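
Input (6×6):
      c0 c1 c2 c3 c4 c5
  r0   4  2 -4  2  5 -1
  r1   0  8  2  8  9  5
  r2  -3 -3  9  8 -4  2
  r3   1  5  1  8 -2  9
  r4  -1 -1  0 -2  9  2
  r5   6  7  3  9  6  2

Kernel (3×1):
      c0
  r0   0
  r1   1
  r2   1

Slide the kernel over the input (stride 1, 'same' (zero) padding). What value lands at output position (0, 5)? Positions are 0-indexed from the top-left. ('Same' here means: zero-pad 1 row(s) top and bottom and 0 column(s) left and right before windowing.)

4

The receptive field on the zero-padded input at this output position is [0 / -1 / 5]. Elementwise product with the kernel and sum: -1·1 + 5·1.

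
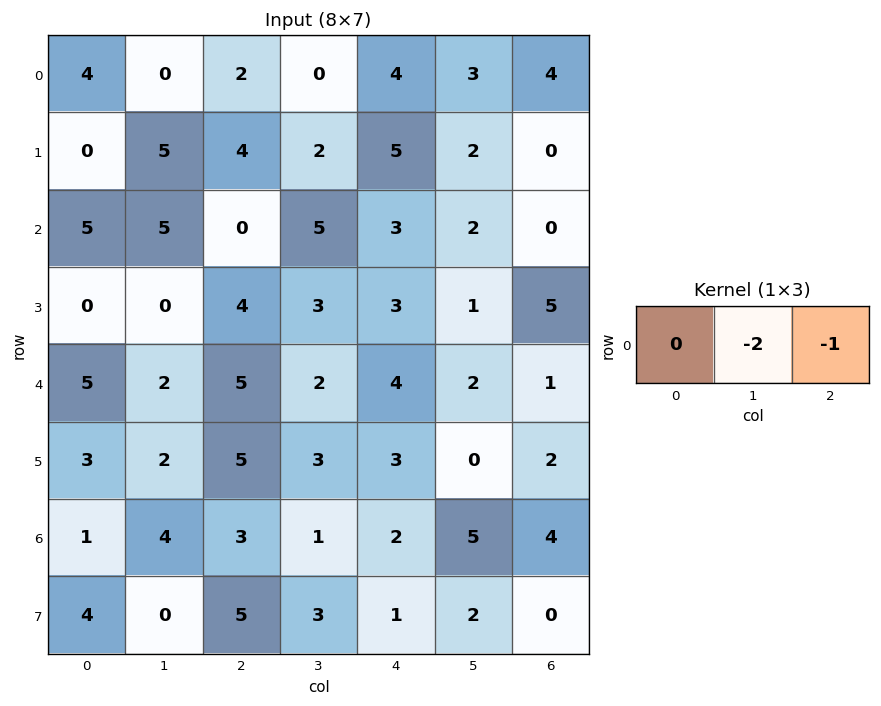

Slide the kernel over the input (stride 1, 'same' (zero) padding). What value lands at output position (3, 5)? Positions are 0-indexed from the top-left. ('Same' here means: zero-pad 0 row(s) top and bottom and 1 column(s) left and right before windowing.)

The receptive field on the zero-padded input at this output position is [3 1 5]. Elementwise product with the kernel and sum: 1·-2 + 5·-1.

-7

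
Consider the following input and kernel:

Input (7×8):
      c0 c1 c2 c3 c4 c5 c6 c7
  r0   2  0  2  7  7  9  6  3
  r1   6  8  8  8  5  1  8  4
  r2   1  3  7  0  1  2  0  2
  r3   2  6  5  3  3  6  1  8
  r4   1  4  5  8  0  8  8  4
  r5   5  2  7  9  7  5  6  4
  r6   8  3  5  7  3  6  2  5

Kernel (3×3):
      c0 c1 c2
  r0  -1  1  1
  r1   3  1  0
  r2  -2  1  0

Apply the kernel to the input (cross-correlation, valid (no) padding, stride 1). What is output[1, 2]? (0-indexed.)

The receptive field on the input at this output position is [8 8 5 / 7 0 1 / 5 3 3]. Elementwise product with the kernel and sum: 8·-1 + 8·1 + 5·1 + 7·3 + 0·1 + 5·-2 + 3·1.

19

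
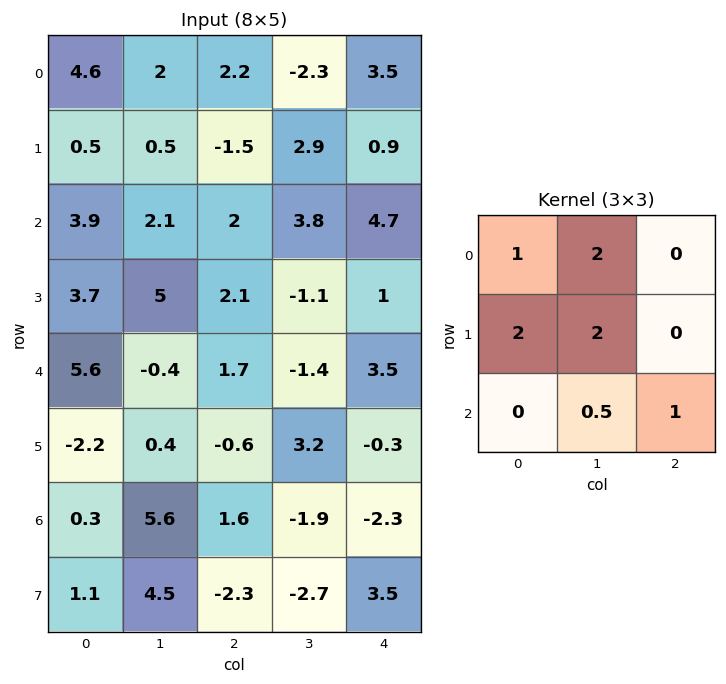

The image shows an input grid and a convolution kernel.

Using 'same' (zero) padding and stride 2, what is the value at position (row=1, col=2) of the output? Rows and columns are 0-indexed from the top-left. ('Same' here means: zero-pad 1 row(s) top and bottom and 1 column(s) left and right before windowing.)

The receptive field on the zero-padded input at this output position is [2.9 0.9 0 / 3.8 4.7 0 / -1.1 1 0]. Elementwise product with the kernel and sum: 2.9·1 + 0.9·2 + 3.8·2 + 4.7·2 + 1·0.5 + 0·1.

22.2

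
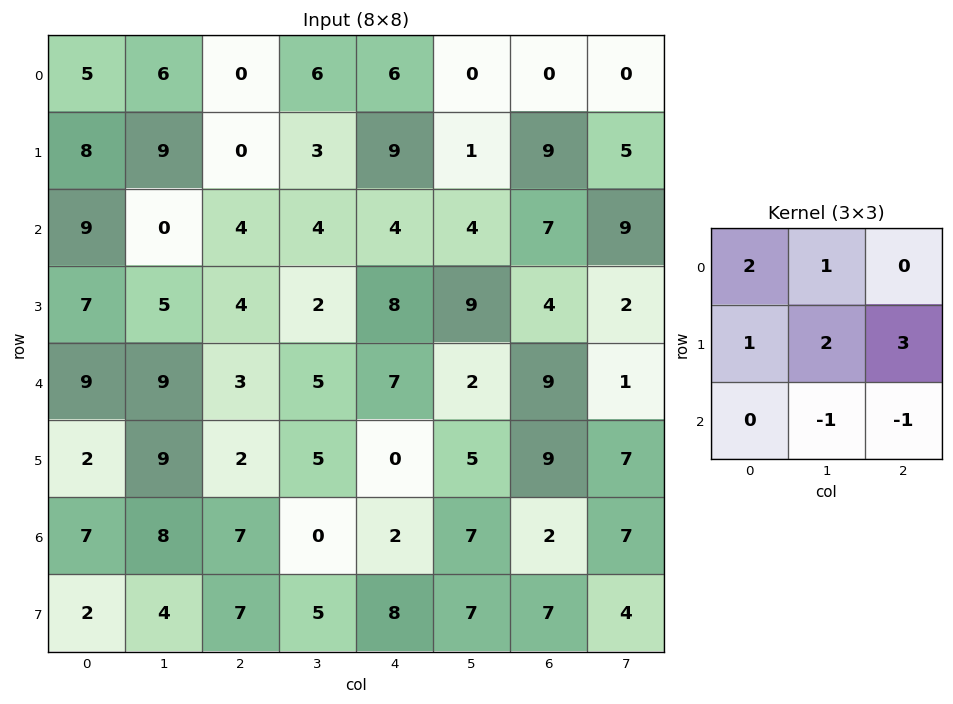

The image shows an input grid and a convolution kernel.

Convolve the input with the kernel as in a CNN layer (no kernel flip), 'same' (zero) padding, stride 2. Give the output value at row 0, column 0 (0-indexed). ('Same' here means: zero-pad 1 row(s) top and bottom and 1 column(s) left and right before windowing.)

The receptive field on the zero-padded input at this output position is [0 0 0 / 0 5 6 / 0 8 9]. Elementwise product with the kernel and sum: 0·2 + 0·1 + 0·1 + 5·2 + 6·3 + 8·-1 + 9·-1.

11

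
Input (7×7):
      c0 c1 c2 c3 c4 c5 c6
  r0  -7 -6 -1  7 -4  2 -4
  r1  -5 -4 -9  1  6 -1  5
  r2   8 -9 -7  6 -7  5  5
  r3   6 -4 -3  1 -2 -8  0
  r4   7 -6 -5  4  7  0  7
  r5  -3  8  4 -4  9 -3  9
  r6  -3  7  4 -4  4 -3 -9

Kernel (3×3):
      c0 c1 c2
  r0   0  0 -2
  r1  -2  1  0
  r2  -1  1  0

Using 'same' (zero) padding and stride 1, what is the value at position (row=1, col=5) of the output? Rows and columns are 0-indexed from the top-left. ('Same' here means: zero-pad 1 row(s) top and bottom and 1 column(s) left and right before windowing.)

7

The receptive field on the zero-padded input at this output position is [-4 2 -4 / 6 -1 5 / -7 5 5]. Elementwise product with the kernel and sum: -4·-2 + 6·-2 + -1·1 + -7·-1 + 5·1.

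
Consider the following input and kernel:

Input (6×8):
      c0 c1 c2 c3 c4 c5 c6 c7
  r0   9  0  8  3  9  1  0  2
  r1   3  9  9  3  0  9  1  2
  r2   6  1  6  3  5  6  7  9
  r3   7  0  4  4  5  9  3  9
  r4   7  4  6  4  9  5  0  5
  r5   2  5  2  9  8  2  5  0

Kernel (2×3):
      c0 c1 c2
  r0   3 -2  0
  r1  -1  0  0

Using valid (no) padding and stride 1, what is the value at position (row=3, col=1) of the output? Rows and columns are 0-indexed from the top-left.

-12

The receptive field on the input at this output position is [0 4 4 / 4 6 4]. Elementwise product with the kernel and sum: 0·3 + 4·-2 + 4·-1.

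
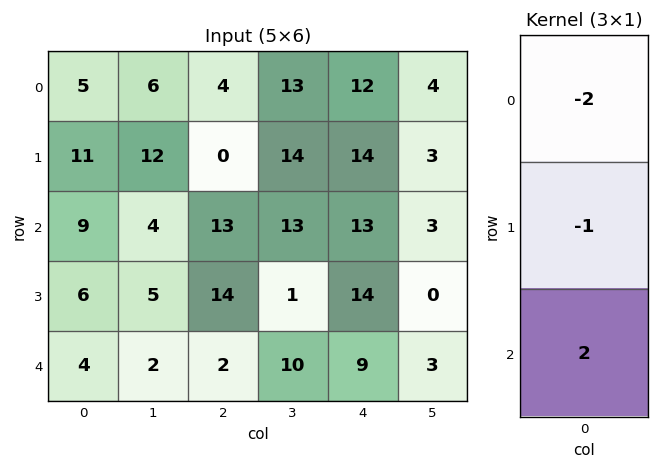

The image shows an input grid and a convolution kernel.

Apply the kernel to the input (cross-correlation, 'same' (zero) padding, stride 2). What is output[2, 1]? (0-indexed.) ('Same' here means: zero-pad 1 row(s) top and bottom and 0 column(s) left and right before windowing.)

-30

The receptive field on the zero-padded input at this output position is [14 / 2 / 0]. Elementwise product with the kernel and sum: 14·-2 + 2·-1 + 0·2.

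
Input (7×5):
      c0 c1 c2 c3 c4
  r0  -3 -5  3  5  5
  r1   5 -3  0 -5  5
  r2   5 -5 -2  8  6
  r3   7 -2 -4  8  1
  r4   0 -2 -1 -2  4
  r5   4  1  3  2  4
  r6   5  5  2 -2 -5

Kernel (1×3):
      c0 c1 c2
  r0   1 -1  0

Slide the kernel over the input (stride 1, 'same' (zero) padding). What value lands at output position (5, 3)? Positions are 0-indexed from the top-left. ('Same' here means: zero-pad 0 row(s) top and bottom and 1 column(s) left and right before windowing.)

1

The receptive field on the zero-padded input at this output position is [3 2 4]. Elementwise product with the kernel and sum: 3·1 + 2·-1.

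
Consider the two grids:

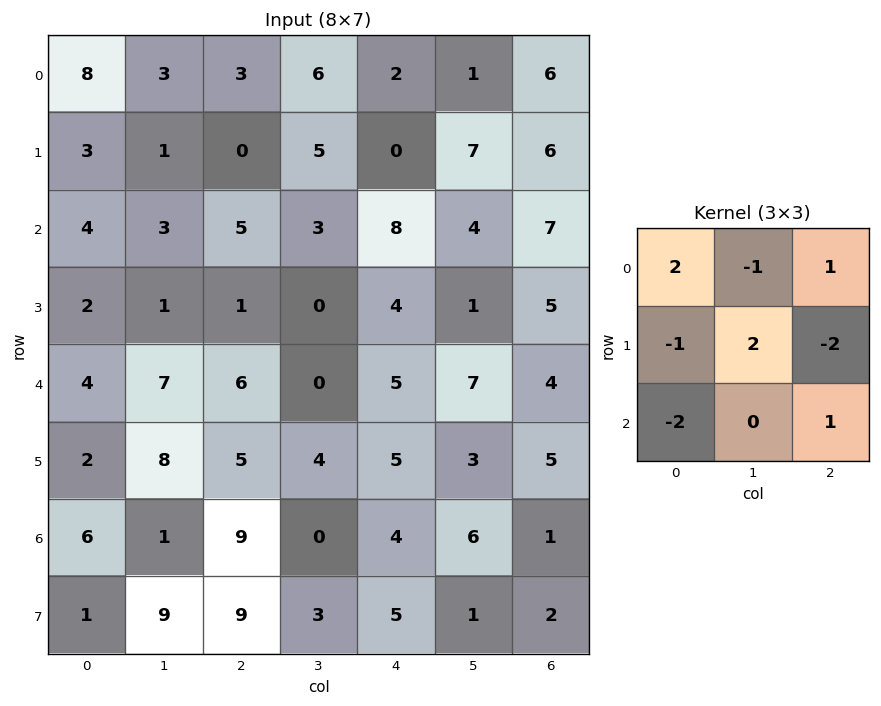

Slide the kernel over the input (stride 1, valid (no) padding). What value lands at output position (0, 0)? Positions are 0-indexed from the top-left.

The receptive field on the input at this output position is [8 3 3 / 3 1 0 / 4 3 5]. Elementwise product with the kernel and sum: 8·2 + 3·-1 + 3·1 + 3·-1 + 1·2 + 0·-2 + 4·-2 + 5·1.

12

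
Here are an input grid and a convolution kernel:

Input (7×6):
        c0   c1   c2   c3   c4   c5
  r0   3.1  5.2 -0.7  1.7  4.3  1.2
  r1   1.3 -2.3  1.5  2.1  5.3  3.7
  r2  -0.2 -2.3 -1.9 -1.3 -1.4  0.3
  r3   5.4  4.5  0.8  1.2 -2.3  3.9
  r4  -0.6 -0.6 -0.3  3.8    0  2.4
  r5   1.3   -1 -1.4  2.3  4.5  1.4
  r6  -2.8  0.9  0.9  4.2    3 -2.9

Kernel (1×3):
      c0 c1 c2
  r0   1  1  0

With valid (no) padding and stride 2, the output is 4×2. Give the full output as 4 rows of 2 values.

8.3 1
-2.5 -3.2
-1.2 3.5
-1.9 5.1

Output[0,0]: The receptive field on the input at this output position is [3.1 5.2 -0.7]. Elementwise product with the kernel and sum: 3.1·1 + 5.2·1.
Output[0,1]: The receptive field on the input at this output position is [-0.7 1.7 4.3]. Elementwise product with the kernel and sum: -0.7·1 + 1.7·1.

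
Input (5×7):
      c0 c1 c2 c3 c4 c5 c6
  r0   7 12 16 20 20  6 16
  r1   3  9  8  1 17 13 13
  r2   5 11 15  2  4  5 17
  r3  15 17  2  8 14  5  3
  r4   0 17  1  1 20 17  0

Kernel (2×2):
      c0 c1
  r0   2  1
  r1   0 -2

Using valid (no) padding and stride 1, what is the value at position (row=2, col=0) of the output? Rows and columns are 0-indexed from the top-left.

The receptive field on the input at this output position is [5 11 / 15 17]. Elementwise product with the kernel and sum: 5·2 + 11·1 + 17·-2.

-13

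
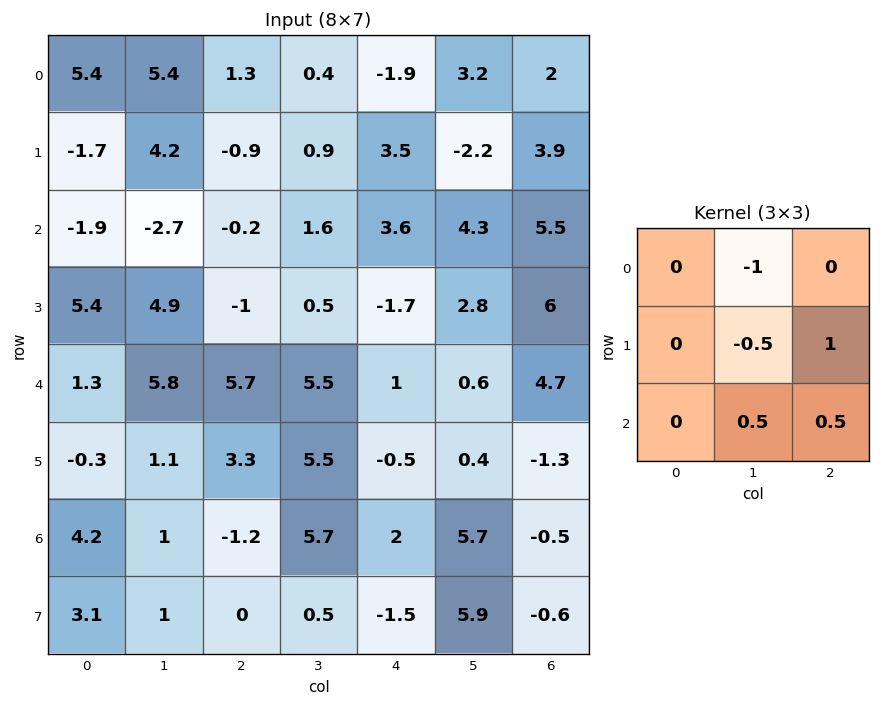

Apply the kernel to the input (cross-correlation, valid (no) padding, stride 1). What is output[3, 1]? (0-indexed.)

The receptive field on the input at this output position is [4.9 -1 0.5 / 5.8 5.7 5.5 / 1.1 3.3 5.5]. Elementwise product with the kernel and sum: -1·-1 + 5.7·-0.5 + 5.5·1 + 3.3·0.5 + 5.5·0.5.

8.05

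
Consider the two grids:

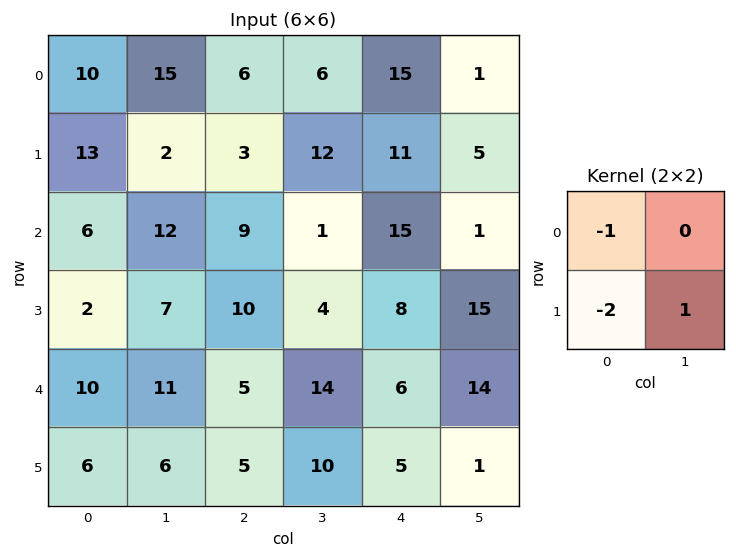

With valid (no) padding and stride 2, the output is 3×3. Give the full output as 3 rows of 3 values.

-34 0 -32
-3 -25 -16
-16 -5 -15

Output[0,0]: The receptive field on the input at this output position is [10 15 / 13 2]. Elementwise product with the kernel and sum: 10·-1 + 13·-2 + 2·1.
Output[0,1]: The receptive field on the input at this output position is [6 6 / 3 12]. Elementwise product with the kernel and sum: 6·-1 + 3·-2 + 12·1.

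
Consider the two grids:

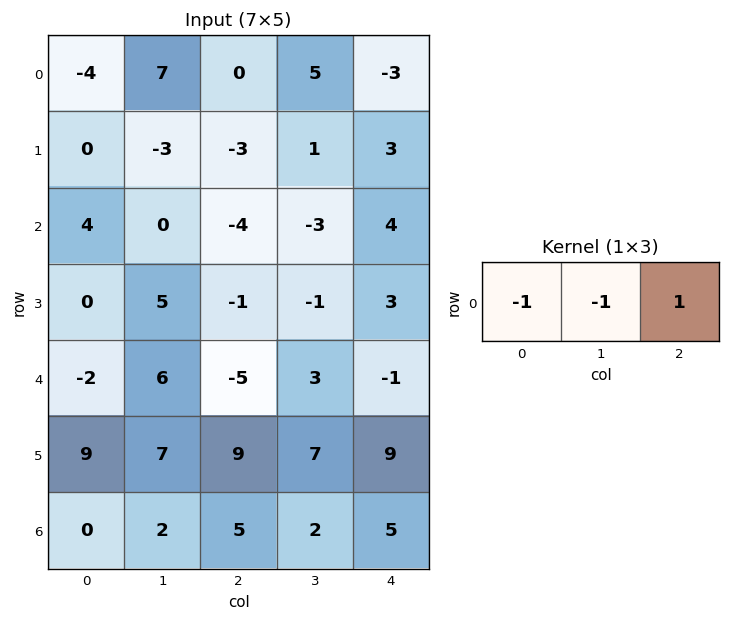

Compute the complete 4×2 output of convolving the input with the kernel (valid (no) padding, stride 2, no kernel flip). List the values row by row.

-3 -8
-8 11
-9 1
3 -2

Output[0,0]: The receptive field on the input at this output position is [-4 7 0]. Elementwise product with the kernel and sum: -4·-1 + 7·-1 + 0·1.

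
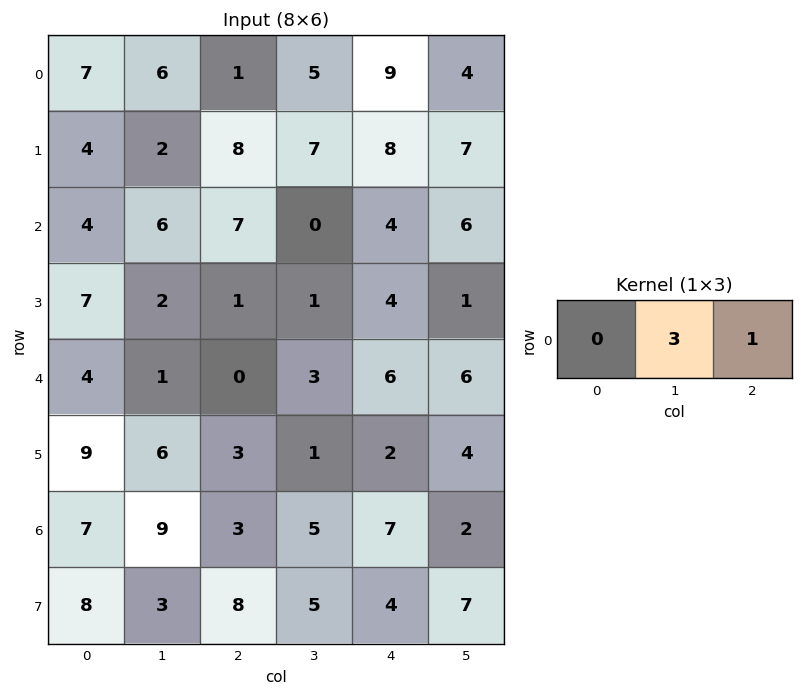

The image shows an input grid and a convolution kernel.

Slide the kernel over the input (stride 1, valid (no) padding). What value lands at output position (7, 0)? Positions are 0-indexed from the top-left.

17

The receptive field on the input at this output position is [8 3 8]. Elementwise product with the kernel and sum: 3·3 + 8·1.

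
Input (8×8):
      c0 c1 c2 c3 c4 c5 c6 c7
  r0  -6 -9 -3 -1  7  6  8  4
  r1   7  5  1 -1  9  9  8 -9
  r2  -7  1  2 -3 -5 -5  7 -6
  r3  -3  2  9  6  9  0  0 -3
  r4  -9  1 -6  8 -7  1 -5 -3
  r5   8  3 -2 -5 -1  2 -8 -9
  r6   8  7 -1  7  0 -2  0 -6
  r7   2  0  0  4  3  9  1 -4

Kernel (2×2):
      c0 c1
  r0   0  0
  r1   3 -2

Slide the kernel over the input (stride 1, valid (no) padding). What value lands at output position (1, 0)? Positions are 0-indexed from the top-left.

The receptive field on the input at this output position is [7 5 / -7 1]. Elementwise product with the kernel and sum: -7·3 + 1·-2.

-23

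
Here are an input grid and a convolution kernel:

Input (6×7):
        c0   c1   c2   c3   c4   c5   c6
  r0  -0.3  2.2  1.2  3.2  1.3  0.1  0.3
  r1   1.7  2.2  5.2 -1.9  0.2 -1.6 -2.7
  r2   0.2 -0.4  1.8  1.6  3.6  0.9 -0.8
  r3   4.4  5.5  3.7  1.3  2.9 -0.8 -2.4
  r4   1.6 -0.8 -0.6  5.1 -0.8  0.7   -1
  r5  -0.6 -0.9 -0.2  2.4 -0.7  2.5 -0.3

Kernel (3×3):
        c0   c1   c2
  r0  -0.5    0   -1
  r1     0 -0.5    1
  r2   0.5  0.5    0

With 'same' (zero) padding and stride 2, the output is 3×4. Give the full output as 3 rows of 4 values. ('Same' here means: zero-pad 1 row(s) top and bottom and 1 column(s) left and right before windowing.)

3.2 6.3 -1.4 -2.3
-0.5 6.1 3.75 -0.4
-7.4 0.8 2.1 2

Output[0,0]: The receptive field on the zero-padded input at this output position is [0 0 0 / 0 -0.3 2.2 / 0 1.7 2.2]. Elementwise product with the kernel and sum: 0·-0.5 + 0·-1 + -0.3·-0.5 + 2.2·1 + 0·0.5 + 1.7·0.5.
Output[0,1]: The receptive field on the zero-padded input at this output position is [0 0 0 / 2.2 1.2 3.2 / 2.2 5.2 -1.9]. Elementwise product with the kernel and sum: 0·-0.5 + 0·-1 + 1.2·-0.5 + 3.2·1 + 2.2·0.5 + 5.2·0.5.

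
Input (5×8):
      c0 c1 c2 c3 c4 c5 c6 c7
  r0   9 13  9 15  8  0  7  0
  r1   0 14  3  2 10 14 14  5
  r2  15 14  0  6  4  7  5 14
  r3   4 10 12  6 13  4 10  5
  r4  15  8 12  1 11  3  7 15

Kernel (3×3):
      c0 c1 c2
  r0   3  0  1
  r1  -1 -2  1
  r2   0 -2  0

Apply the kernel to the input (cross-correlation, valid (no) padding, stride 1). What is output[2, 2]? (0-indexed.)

The receptive field on the input at this output position is [0 6 4 / 12 6 13 / 12 1 11]. Elementwise product with the kernel and sum: 0·3 + 4·1 + 12·-1 + 6·-2 + 13·1 + 1·-2.

-9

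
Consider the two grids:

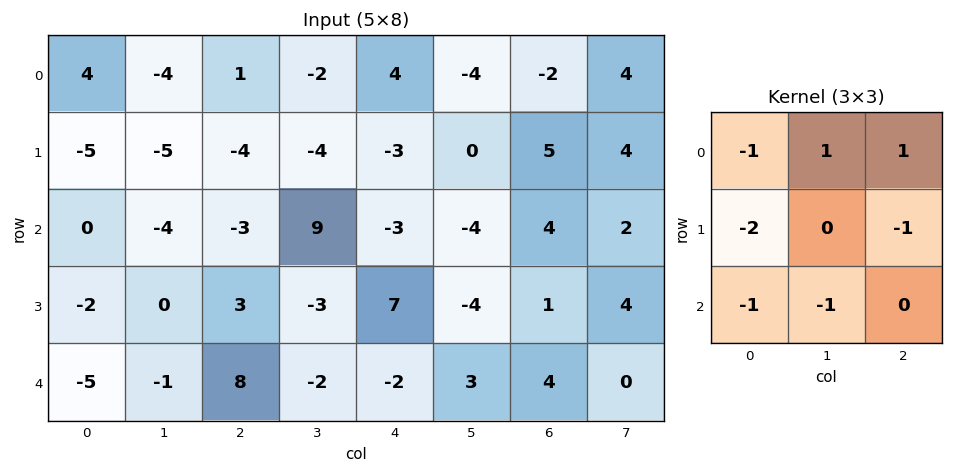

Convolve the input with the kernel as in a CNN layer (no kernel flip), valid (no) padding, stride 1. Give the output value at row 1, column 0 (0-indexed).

The receptive field on the input at this output position is [-5 -5 -4 / 0 -4 -3 / -2 0 3]. Elementwise product with the kernel and sum: -5·-1 + -5·1 + -4·1 + 0·-2 + -3·-1 + -2·-1 + 0·-1.

1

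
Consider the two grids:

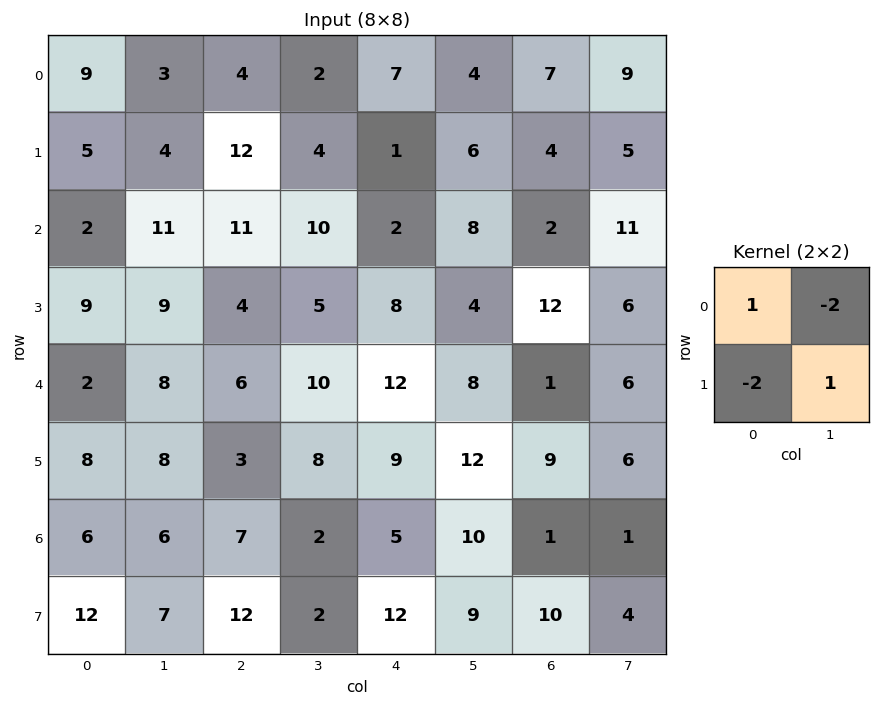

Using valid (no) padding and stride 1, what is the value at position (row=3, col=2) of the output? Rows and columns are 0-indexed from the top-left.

The receptive field on the input at this output position is [4 5 / 6 10]. Elementwise product with the kernel and sum: 4·1 + 5·-2 + 6·-2 + 10·1.

-8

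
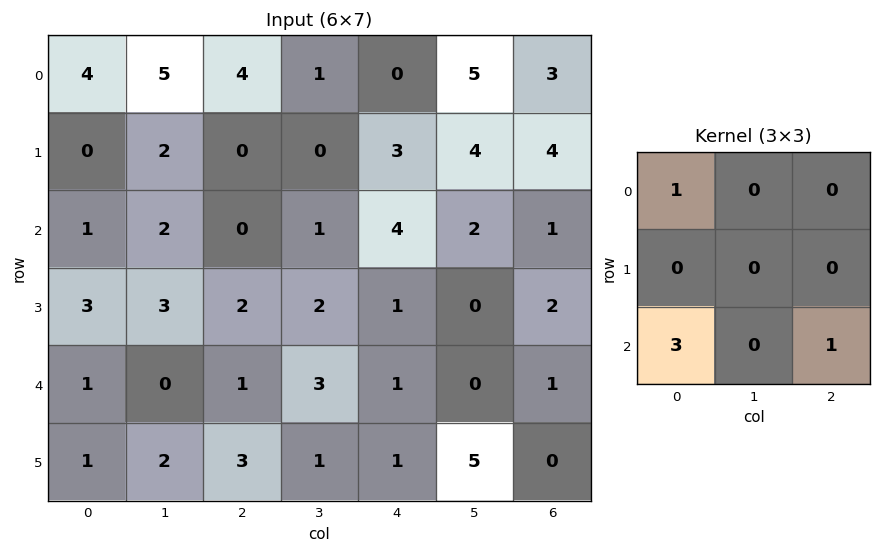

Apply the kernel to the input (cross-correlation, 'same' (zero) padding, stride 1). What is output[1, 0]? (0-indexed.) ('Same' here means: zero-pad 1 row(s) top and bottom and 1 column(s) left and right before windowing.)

2

The receptive field on the zero-padded input at this output position is [0 4 5 / 0 0 2 / 0 1 2]. Elementwise product with the kernel and sum: 0·1 + 0·3 + 2·1.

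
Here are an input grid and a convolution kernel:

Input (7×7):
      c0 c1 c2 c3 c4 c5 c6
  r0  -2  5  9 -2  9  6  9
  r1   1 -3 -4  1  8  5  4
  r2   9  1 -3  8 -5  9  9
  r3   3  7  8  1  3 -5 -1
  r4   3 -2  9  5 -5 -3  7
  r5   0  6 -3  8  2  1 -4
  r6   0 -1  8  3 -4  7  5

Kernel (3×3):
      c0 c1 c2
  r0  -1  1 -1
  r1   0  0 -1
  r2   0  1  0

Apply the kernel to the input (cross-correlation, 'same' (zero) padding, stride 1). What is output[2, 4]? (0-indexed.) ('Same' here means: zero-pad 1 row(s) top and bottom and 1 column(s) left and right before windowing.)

-4

The receptive field on the zero-padded input at this output position is [1 8 5 / 8 -5 9 / 1 3 -5]. Elementwise product with the kernel and sum: 1·-1 + 8·1 + 5·-1 + 9·-1 + 3·1.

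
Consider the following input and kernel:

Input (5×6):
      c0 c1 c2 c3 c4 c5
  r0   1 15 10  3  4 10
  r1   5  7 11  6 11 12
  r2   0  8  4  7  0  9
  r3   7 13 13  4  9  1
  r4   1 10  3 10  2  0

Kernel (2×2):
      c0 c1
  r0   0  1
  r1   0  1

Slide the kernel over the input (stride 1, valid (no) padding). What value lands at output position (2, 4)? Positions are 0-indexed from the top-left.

The receptive field on the input at this output position is [0 9 / 9 1]. Elementwise product with the kernel and sum: 9·1 + 1·1.

10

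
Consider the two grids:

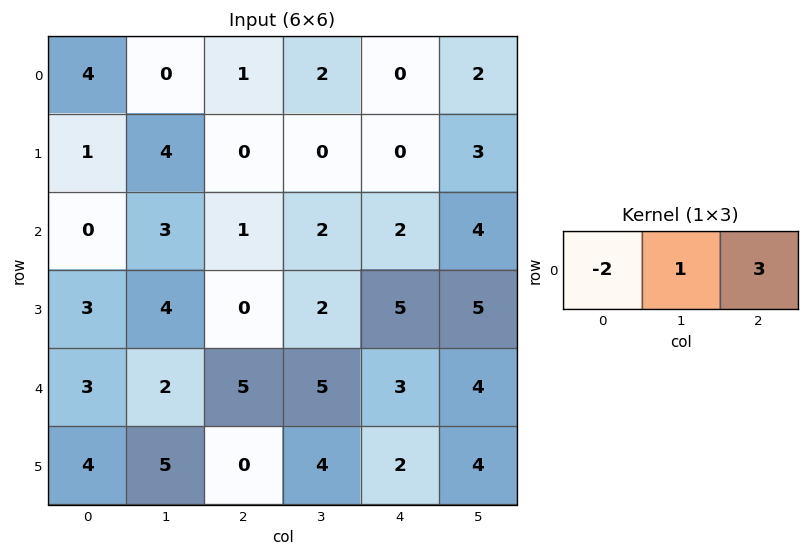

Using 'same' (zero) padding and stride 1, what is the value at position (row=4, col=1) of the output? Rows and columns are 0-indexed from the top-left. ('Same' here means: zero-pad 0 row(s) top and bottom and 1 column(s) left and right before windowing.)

11

The receptive field on the zero-padded input at this output position is [3 2 5]. Elementwise product with the kernel and sum: 3·-2 + 2·1 + 5·3.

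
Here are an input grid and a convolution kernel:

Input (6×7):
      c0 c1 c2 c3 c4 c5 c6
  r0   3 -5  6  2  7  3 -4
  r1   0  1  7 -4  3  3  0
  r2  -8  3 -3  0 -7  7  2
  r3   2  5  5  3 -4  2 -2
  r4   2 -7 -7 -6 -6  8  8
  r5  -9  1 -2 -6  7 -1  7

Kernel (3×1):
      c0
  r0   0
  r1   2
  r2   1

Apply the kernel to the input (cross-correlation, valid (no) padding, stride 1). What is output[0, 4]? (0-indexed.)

-1

The receptive field on the input at this output position is [7 / 3 / -7]. Elementwise product with the kernel and sum: 3·2 + -7·1.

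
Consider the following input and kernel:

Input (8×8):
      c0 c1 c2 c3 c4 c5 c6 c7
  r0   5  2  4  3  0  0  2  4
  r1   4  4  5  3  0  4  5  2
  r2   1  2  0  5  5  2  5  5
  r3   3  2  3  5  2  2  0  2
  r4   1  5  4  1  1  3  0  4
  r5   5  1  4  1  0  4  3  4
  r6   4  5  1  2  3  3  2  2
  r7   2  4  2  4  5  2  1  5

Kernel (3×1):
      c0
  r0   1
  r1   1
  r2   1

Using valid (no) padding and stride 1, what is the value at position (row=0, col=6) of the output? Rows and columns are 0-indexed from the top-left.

The receptive field on the input at this output position is [2 / 5 / 5]. Elementwise product with the kernel and sum: 2·1 + 5·1 + 5·1.

12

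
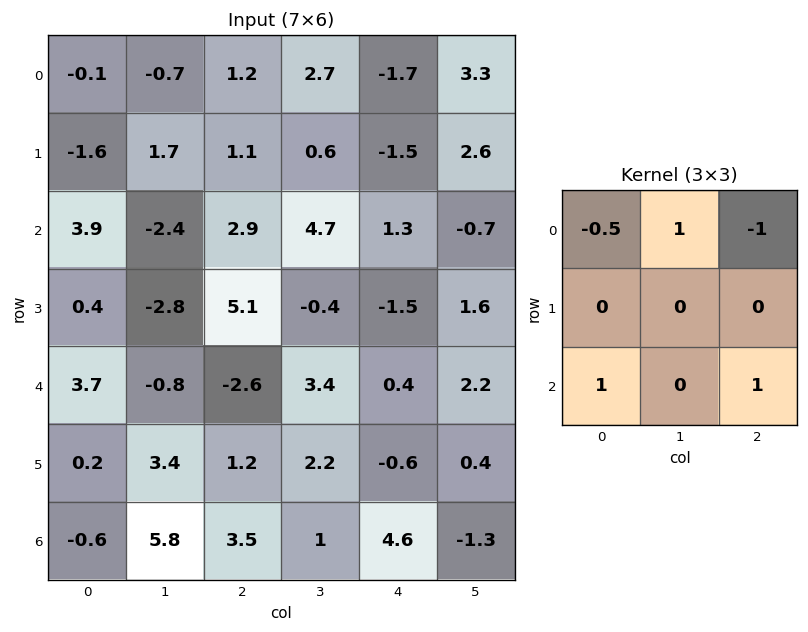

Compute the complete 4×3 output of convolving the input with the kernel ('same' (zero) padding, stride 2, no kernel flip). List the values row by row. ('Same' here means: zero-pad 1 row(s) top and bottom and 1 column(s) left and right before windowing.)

1.7 2.3 3.2
-6.1 -3.55 -3.2
6.6 12.5 -0.3
-3.2 -2.7 -2.1

Output[0,0]: The receptive field on the zero-padded input at this output position is [0 0 0 / 0 -0.1 -0.7 / 0 -1.6 1.7]. Elementwise product with the kernel and sum: 0·-0.5 + 0·1 + 0·-1 + 0·1 + 1.7·1.
Output[0,1]: The receptive field on the zero-padded input at this output position is [0 0 0 / -0.7 1.2 2.7 / 1.7 1.1 0.6]. Elementwise product with the kernel and sum: 0·-0.5 + 0·1 + 0·-1 + 1.7·1 + 0.6·1.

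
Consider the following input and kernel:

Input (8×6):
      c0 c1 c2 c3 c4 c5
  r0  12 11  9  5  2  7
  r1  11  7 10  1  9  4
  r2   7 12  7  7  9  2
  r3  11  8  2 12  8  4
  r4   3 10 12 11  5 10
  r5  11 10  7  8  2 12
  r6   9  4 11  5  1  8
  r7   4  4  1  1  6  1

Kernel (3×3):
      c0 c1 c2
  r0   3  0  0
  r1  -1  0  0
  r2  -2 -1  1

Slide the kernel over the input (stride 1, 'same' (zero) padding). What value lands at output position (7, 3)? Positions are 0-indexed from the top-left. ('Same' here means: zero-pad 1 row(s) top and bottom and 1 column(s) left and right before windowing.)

32

The receptive field on the zero-padded input at this output position is [11 5 1 / 1 1 6 / 0 0 0]. Elementwise product with the kernel and sum: 11·3 + 1·-1 + 0·-2 + 0·-1 + 0·1.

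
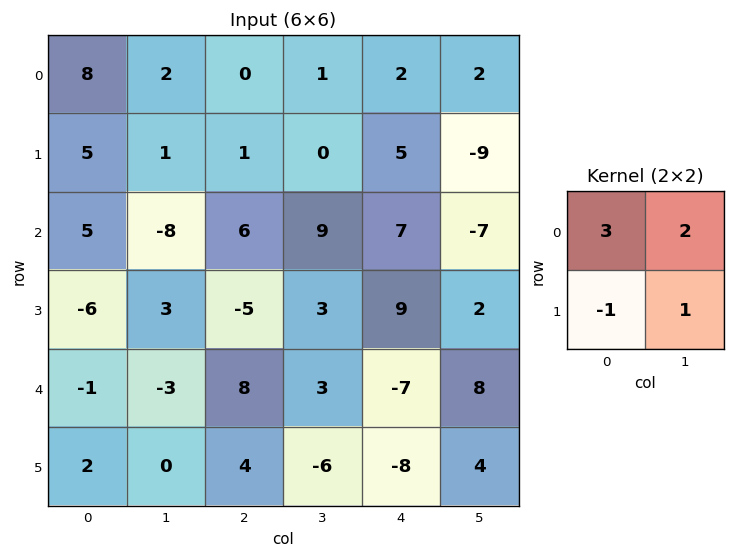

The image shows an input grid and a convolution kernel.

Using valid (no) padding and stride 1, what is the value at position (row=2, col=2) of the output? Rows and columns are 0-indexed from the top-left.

44

The receptive field on the input at this output position is [6 9 / -5 3]. Elementwise product with the kernel and sum: 6·3 + 9·2 + -5·-1 + 3·1.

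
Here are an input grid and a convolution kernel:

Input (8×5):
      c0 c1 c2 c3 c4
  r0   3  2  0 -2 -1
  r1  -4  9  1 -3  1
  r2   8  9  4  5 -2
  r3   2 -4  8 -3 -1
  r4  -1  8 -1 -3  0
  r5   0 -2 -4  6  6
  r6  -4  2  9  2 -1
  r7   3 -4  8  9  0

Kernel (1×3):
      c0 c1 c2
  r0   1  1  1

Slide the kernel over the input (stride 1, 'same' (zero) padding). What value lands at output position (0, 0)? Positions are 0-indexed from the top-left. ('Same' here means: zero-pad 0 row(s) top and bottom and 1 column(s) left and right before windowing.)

The receptive field on the zero-padded input at this output position is [0 3 2]. Elementwise product with the kernel and sum: 0·1 + 3·1 + 2·1.

5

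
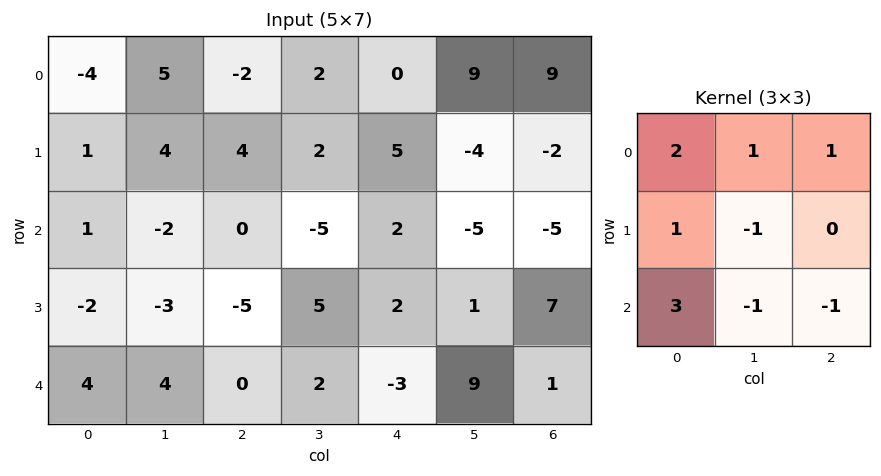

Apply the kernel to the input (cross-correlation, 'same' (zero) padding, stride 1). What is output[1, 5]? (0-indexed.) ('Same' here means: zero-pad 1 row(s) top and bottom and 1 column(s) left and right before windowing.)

43

The receptive field on the zero-padded input at this output position is [0 9 9 / 5 -4 -2 / 2 -5 -5]. Elementwise product with the kernel and sum: 0·2 + 9·1 + 9·1 + 5·1 + -4·-1 + 2·3 + -5·-1 + -5·-1.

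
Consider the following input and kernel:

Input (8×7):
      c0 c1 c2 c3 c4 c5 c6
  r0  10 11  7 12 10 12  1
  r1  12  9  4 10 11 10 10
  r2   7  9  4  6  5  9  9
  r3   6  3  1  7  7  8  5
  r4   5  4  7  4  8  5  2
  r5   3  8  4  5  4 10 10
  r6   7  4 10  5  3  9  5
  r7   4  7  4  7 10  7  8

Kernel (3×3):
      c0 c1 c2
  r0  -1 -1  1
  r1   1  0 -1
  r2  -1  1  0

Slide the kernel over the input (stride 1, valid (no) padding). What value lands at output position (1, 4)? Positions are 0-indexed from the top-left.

The receptive field on the input at this output position is [11 10 10 / 5 9 9 / 7 8 5]. Elementwise product with the kernel and sum: 11·-1 + 10·-1 + 10·1 + 5·1 + 9·-1 + 7·-1 + 8·1.

-14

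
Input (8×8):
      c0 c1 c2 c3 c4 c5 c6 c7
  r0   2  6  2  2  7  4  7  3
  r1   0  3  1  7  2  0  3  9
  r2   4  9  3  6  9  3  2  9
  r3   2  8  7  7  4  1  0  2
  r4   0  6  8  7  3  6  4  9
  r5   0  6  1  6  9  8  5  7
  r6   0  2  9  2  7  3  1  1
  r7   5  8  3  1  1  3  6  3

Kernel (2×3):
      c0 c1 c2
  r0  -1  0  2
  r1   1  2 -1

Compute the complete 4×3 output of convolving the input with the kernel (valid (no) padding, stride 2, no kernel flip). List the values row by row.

7 25 6
13 32 1
27 2 25
36 9 -4

Output[0,0]: The receptive field on the input at this output position is [2 6 2 / 0 3 1]. Elementwise product with the kernel and sum: 2·-1 + 2·2 + 0·1 + 3·2 + 1·-1.
Output[0,1]: The receptive field on the input at this output position is [2 2 7 / 1 7 2]. Elementwise product with the kernel and sum: 2·-1 + 7·2 + 1·1 + 7·2 + 2·-1.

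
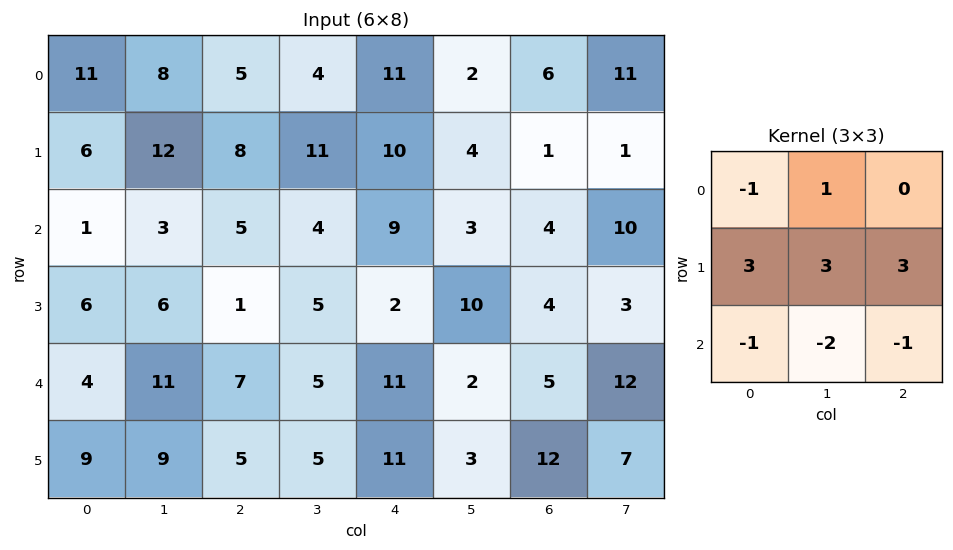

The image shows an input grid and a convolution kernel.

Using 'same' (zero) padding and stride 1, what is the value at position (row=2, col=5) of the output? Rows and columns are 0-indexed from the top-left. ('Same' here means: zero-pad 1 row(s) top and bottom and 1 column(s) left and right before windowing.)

16

The receptive field on the zero-padded input at this output position is [10 4 1 / 9 3 4 / 2 10 4]. Elementwise product with the kernel and sum: 10·-1 + 4·1 + 9·3 + 3·3 + 4·3 + 2·-1 + 10·-2 + 4·-1.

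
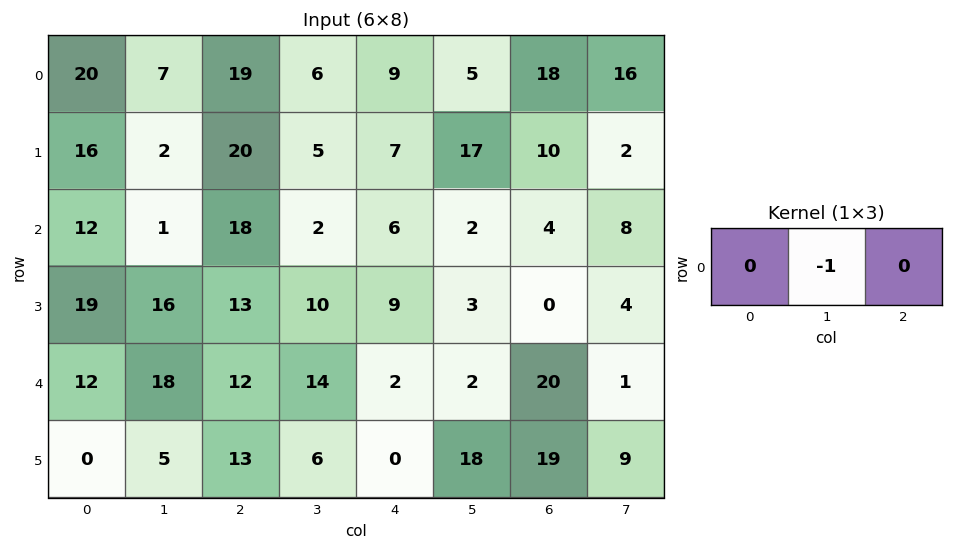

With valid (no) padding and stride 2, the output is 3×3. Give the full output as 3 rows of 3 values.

Output[0,0]: The receptive field on the input at this output position is [20 7 19]. Elementwise product with the kernel and sum: 7·-1.
Output[0,1]: The receptive field on the input at this output position is [19 6 9]. Elementwise product with the kernel and sum: 6·-1.

-7 -6 -5
-1 -2 -2
-18 -14 -2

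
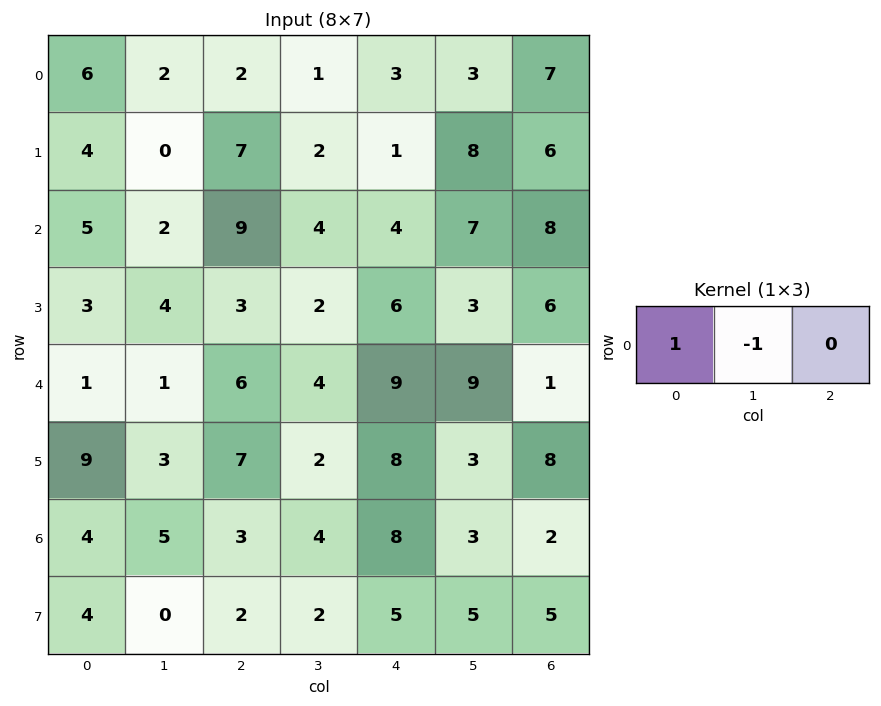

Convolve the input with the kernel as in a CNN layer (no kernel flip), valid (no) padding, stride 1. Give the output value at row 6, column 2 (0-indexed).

-1

The receptive field on the input at this output position is [3 4 8]. Elementwise product with the kernel and sum: 3·1 + 4·-1.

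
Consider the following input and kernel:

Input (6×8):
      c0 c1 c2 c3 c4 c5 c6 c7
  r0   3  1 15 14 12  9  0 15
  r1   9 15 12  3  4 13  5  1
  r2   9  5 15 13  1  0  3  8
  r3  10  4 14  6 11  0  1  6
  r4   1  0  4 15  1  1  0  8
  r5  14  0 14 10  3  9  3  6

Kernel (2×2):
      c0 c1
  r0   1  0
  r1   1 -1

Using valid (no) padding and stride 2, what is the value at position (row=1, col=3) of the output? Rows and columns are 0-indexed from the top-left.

The receptive field on the input at this output position is [3 8 / 1 6]. Elementwise product with the kernel and sum: 3·1 + 1·1 + 6·-1.

-2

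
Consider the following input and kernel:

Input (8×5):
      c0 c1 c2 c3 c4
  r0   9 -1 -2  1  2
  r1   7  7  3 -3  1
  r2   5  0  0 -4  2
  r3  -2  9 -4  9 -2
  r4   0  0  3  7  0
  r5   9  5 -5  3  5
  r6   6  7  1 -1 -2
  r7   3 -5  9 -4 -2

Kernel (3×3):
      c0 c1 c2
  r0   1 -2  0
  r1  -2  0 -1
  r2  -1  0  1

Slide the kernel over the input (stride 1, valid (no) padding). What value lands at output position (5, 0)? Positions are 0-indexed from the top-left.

-8

The receptive field on the input at this output position is [9 5 -5 / 6 7 1 / 3 -5 9]. Elementwise product with the kernel and sum: 9·1 + 5·-2 + 6·-2 + 1·-1 + 3·-1 + 9·1.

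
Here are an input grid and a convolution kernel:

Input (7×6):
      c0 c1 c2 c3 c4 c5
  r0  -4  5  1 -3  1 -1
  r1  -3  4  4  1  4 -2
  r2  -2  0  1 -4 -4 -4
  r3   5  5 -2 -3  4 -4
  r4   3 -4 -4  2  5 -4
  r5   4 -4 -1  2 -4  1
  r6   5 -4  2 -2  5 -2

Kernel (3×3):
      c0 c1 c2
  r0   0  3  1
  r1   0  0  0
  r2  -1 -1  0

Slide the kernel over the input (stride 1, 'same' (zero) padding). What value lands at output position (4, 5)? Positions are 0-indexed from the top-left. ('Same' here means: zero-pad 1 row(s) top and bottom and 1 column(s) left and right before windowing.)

-9

The receptive field on the zero-padded input at this output position is [4 -4 0 / 5 -4 0 / -4 1 0]. Elementwise product with the kernel and sum: -4·3 + 0·1 + -4·-1 + 1·-1.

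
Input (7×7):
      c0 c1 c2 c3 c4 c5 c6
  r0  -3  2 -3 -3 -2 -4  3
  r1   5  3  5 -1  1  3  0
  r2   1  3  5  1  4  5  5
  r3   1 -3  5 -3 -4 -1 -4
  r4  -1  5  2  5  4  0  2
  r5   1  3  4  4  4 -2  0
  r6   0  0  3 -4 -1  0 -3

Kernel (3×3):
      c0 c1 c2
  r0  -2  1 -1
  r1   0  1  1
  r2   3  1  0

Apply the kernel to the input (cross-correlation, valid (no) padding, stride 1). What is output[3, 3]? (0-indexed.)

The receptive field on the input at this output position is [-3 -4 -1 / 5 4 0 / 4 4 -2]. Elementwise product with the kernel and sum: -3·-2 + -4·1 + -1·-1 + 4·1 + 0·1 + 4·3 + 4·1.

23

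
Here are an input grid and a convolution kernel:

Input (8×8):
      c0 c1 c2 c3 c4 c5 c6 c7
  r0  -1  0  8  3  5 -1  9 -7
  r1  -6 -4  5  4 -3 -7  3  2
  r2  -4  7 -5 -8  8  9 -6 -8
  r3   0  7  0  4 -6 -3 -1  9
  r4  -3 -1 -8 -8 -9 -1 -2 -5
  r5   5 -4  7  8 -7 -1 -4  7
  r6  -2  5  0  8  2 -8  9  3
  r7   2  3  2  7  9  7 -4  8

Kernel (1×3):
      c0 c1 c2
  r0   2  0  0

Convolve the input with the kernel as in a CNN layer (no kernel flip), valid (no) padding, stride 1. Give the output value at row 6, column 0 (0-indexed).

-4

The receptive field on the input at this output position is [-2 5 0]. Elementwise product with the kernel and sum: -2·2.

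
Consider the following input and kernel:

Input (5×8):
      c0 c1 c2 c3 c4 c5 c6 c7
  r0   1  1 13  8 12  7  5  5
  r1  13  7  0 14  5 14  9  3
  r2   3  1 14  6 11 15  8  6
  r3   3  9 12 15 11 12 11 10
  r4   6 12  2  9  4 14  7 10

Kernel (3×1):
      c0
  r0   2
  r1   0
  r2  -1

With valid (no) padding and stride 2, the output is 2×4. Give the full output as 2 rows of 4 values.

-1 12 13 2
0 26 18 9

Output[0,0]: The receptive field on the input at this output position is [1 / 13 / 3]. Elementwise product with the kernel and sum: 1·2 + 3·-1.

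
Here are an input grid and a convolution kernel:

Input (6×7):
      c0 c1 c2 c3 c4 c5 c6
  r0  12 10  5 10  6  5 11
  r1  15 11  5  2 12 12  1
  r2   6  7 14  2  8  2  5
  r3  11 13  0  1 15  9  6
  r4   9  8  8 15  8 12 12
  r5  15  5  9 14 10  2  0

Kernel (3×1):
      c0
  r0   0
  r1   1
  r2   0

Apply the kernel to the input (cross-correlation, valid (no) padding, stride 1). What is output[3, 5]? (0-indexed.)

12

The receptive field on the input at this output position is [9 / 12 / 2]. Elementwise product with the kernel and sum: 12·1.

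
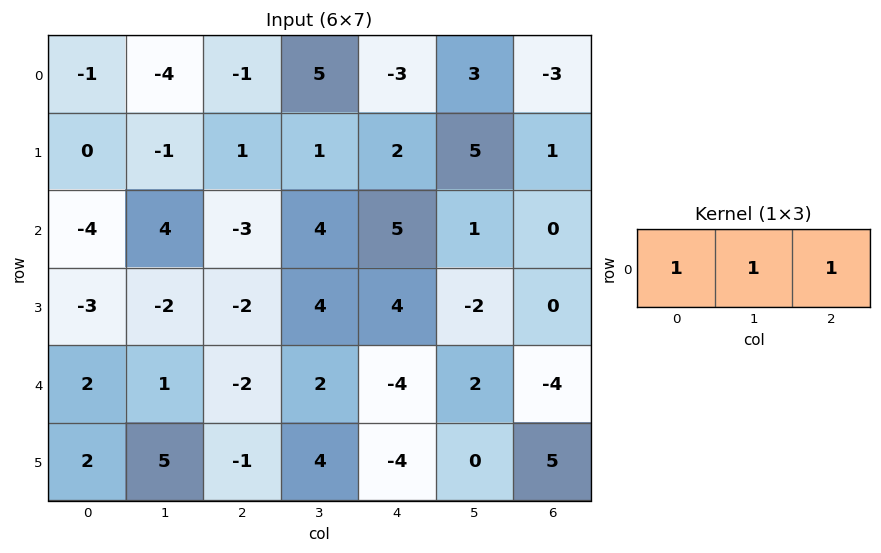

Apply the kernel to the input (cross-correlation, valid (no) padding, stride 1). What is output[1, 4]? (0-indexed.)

8

The receptive field on the input at this output position is [2 5 1]. Elementwise product with the kernel and sum: 2·1 + 5·1 + 1·1.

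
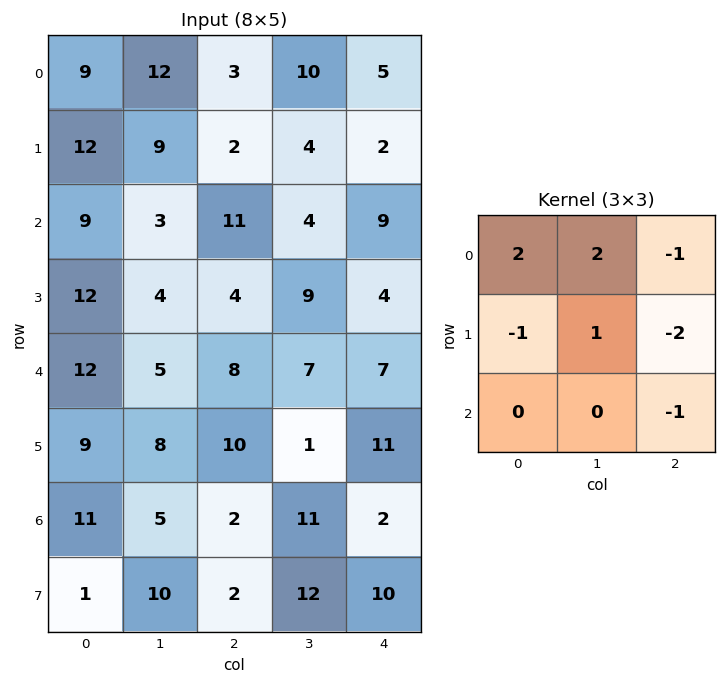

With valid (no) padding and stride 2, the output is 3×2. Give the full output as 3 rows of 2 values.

Output[0,0]: The receptive field on the input at this output position is [9 12 3 / 12 9 2 / 9 3 11]. Elementwise product with the kernel and sum: 9·2 + 12·2 + 3·-1 + 12·-1 + 9·1 + 2·-2 + 11·-1.
Output[0,1]: The receptive field on the input at this output position is [3 10 5 / 2 4 2 / 11 4 9]. Elementwise product with the kernel and sum: 3·2 + 10·2 + 5·-1 + 2·-1 + 4·1 + 2·-2 + 9·-1.

21 10
-11 11
3 -10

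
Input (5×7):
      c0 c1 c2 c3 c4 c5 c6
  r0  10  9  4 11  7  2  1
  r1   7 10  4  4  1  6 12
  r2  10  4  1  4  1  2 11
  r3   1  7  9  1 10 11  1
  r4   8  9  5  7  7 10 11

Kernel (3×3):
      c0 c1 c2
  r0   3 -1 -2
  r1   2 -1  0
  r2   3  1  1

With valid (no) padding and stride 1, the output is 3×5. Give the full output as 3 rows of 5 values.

52 34 -1 44 29
38 56 42 30 15
57 47 43 37 30

Output[0,0]: The receptive field on the input at this output position is [10 9 4 / 7 10 4 / 10 4 1]. Elementwise product with the kernel and sum: 10·3 + 9·-1 + 4·-2 + 7·2 + 10·-1 + 10·3 + 4·1 + 1·1.
Output[0,1]: The receptive field on the input at this output position is [9 4 11 / 10 4 4 / 4 1 4]. Elementwise product with the kernel and sum: 9·3 + 4·-1 + 11·-2 + 10·2 + 4·-1 + 4·3 + 1·1 + 4·1.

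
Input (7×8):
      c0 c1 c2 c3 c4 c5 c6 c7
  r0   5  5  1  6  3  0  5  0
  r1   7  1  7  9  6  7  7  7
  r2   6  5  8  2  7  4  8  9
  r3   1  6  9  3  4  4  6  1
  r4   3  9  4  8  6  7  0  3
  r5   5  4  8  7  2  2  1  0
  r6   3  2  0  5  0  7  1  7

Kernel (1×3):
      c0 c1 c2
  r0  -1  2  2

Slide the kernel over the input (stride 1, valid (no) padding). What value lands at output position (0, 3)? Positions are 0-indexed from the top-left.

0

The receptive field on the input at this output position is [6 3 0]. Elementwise product with the kernel and sum: 6·-1 + 3·2 + 0·2.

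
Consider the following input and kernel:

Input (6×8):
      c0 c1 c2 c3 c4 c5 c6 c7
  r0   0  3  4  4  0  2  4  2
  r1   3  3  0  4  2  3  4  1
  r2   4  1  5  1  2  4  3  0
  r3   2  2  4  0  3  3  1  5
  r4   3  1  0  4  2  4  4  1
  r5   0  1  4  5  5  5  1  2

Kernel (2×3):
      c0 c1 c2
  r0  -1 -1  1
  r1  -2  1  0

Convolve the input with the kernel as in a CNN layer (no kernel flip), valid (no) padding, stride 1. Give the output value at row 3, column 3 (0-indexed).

The receptive field on the input at this output position is [0 3 3 / 4 2 4]. Elementwise product with the kernel and sum: 0·-1 + 3·-1 + 3·1 + 4·-2 + 2·1.

-6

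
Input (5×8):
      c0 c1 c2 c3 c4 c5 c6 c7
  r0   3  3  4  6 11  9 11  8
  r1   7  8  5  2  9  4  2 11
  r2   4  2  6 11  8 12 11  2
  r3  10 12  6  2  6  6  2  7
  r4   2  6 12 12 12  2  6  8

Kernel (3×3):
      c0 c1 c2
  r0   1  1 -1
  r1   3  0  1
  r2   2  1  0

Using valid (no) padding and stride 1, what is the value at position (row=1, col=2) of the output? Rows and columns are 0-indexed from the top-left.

38

The receptive field on the input at this output position is [5 2 9 / 6 11 8 / 6 2 6]. Elementwise product with the kernel and sum: 5·1 + 2·1 + 9·-1 + 6·3 + 8·1 + 6·2 + 2·1.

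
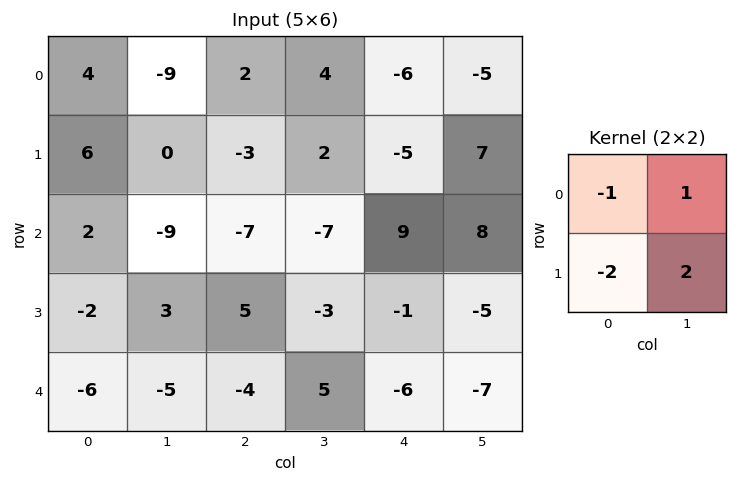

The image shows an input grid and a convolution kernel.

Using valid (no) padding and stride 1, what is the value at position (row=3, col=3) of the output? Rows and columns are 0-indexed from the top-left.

-20

The receptive field on the input at this output position is [-3 -1 / 5 -6]. Elementwise product with the kernel and sum: -3·-1 + -1·1 + 5·-2 + -6·2.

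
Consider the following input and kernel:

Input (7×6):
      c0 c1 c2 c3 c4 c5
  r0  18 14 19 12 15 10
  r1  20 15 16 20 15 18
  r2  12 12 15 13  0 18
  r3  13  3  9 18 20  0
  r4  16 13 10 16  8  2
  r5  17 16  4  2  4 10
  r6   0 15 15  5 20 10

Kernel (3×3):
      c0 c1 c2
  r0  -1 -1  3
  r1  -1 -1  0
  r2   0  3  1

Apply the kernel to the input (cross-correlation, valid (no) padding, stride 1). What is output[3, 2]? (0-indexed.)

17

The receptive field on the input at this output position is [9 18 20 / 10 16 8 / 4 2 4]. Elementwise product with the kernel and sum: 9·-1 + 18·-1 + 20·3 + 10·-1 + 16·-1 + 2·3 + 4·1.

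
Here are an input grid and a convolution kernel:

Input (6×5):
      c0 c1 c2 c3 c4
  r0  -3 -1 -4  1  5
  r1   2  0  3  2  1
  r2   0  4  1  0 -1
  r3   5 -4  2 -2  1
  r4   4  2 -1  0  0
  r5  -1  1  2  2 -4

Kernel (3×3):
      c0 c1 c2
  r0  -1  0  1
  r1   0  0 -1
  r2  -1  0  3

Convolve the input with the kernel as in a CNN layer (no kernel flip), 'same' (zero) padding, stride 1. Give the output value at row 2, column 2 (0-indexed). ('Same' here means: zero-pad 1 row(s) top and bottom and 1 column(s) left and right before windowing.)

The receptive field on the zero-padded input at this output position is [0 3 2 / 4 1 0 / -4 2 -2]. Elementwise product with the kernel and sum: 0·-1 + 2·1 + 0·-1 + -4·-1 + -2·3.

0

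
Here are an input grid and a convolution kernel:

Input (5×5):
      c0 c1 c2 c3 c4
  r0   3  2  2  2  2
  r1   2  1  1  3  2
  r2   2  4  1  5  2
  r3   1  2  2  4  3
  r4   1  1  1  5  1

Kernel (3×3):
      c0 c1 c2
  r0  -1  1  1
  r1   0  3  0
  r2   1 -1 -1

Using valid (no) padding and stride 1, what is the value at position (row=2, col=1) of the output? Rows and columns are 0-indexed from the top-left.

3

The receptive field on the input at this output position is [4 1 5 / 2 2 4 / 1 1 5]. Elementwise product with the kernel and sum: 4·-1 + 1·1 + 5·1 + 2·3 + 1·1 + 1·-1 + 5·-1.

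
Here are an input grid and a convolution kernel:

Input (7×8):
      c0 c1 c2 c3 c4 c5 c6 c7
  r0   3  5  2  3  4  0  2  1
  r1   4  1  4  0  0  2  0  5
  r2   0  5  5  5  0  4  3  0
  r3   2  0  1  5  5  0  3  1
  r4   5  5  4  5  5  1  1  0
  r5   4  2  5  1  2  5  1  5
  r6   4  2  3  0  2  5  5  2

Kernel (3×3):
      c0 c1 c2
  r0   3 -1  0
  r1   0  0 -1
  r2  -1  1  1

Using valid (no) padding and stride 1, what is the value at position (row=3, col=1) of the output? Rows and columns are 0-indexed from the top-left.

-2

The receptive field on the input at this output position is [0 1 5 / 5 4 5 / 2 5 1]. Elementwise product with the kernel and sum: 0·3 + 1·-1 + 5·-1 + 2·-1 + 5·1 + 1·1.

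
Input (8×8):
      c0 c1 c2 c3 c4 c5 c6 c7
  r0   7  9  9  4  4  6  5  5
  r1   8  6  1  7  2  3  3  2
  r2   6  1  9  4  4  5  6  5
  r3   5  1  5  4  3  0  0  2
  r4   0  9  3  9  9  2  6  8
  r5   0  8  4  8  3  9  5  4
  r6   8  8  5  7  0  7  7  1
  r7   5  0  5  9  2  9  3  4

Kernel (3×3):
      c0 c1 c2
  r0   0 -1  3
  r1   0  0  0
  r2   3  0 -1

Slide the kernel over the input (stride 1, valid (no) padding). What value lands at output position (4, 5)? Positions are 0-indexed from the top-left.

The receptive field on the input at this output position is [2 6 8 / 9 5 4 / 7 7 1]. Elementwise product with the kernel and sum: 6·-1 + 8·3 + 7·3 + 1·-1.

38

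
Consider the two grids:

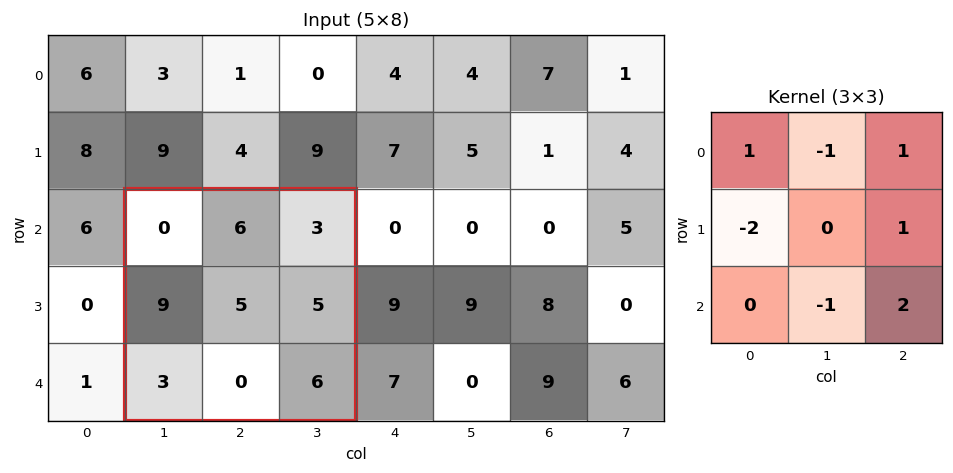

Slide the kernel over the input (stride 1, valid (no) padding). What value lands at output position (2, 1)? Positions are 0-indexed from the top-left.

The receptive field on the input at this output position is [0 6 3 / 9 5 5 / 3 0 6]. Elementwise product with the kernel and sum: 0·1 + 6·-1 + 3·1 + 9·-2 + 5·1 + 0·-1 + 6·2.

-4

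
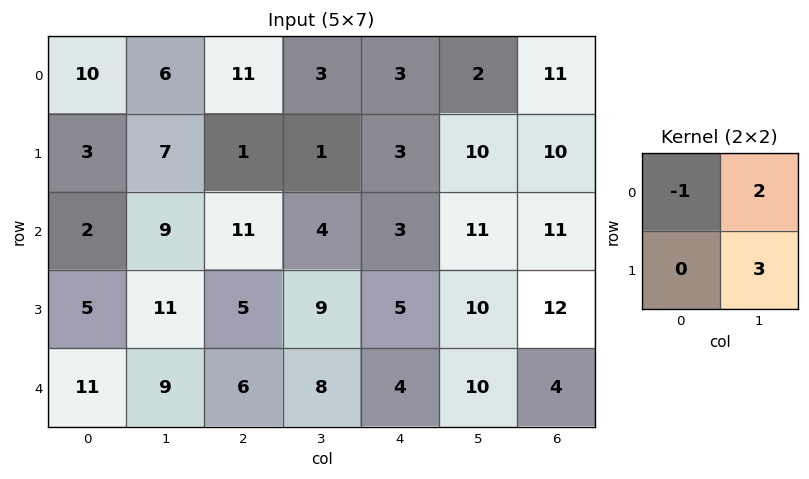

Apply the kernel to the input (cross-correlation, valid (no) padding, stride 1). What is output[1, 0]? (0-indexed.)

The receptive field on the input at this output position is [3 7 / 2 9]. Elementwise product with the kernel and sum: 3·-1 + 7·2 + 9·3.

38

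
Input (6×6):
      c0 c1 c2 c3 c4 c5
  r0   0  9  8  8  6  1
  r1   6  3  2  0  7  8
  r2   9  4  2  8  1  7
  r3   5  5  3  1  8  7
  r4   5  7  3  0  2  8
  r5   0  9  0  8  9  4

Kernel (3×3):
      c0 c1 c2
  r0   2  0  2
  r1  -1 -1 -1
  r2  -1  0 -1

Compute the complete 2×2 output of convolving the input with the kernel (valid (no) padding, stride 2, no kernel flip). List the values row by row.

Output[0,0]: The receptive field on the input at this output position is [0 9 8 / 6 3 2 / 9 4 2]. Elementwise product with the kernel and sum: 0·2 + 8·2 + 6·-1 + 3·-1 + 2·-1 + 9·-1 + 2·-1.

-6 16
1 -11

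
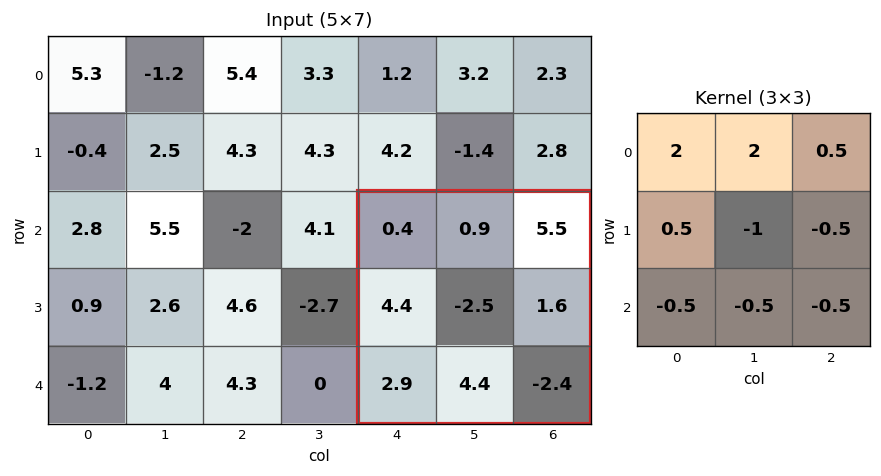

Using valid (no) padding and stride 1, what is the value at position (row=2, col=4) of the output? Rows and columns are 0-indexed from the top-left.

6.8

The receptive field on the input at this output position is [0.4 0.9 5.5 / 4.4 -2.5 1.6 / 2.9 4.4 -2.4]. Elementwise product with the kernel and sum: 0.4·2 + 0.9·2 + 5.5·0.5 + 4.4·0.5 + -2.5·-1 + 1.6·-0.5 + 2.9·-0.5 + 4.4·-0.5 + -2.4·-0.5.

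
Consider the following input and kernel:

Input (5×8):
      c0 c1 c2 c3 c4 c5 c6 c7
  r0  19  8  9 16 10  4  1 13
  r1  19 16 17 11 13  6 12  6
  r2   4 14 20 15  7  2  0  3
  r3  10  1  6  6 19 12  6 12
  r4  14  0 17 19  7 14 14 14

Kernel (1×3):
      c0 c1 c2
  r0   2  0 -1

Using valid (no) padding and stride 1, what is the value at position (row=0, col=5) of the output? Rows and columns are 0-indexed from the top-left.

The receptive field on the input at this output position is [4 1 13]. Elementwise product with the kernel and sum: 4·2 + 13·-1.

-5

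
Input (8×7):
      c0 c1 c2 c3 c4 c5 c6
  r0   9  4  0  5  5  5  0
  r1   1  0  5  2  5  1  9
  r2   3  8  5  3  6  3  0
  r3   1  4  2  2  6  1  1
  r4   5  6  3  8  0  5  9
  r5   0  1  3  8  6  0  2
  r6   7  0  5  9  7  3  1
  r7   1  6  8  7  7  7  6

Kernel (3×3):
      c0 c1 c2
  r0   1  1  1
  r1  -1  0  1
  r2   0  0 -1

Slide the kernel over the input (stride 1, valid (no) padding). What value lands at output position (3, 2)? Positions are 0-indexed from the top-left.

1

The receptive field on the input at this output position is [2 2 6 / 3 8 0 / 3 8 6]. Elementwise product with the kernel and sum: 2·1 + 2·1 + 6·1 + 3·-1 + 0·1 + 6·-1.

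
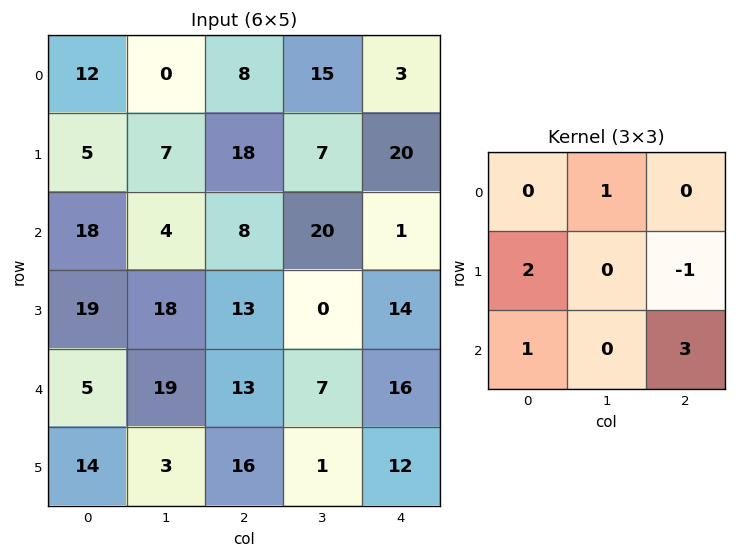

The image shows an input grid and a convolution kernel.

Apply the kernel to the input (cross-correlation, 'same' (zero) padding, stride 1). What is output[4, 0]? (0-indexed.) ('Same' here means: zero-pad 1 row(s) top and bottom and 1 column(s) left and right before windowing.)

The receptive field on the zero-padded input at this output position is [0 19 18 / 0 5 19 / 0 14 3]. Elementwise product with the kernel and sum: 19·1 + 0·2 + 19·-1 + 0·1 + 3·3.

9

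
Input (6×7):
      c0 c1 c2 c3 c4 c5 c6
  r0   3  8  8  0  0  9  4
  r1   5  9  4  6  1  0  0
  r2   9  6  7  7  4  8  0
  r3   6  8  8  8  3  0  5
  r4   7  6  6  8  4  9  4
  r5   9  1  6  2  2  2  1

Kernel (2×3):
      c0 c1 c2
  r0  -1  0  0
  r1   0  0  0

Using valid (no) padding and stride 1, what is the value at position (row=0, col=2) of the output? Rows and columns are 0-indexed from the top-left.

The receptive field on the input at this output position is [8 0 0 / 4 6 1]. Elementwise product with the kernel and sum: 8·-1.

-8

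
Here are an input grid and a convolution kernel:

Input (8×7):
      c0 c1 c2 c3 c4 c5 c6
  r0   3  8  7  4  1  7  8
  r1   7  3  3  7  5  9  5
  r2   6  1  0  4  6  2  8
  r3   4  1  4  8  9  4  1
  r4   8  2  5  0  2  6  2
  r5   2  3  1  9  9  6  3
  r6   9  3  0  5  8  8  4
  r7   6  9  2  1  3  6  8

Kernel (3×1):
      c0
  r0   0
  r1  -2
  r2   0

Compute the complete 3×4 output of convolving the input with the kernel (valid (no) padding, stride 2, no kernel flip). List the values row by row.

Output[0,0]: The receptive field on the input at this output position is [3 / 7 / 6]. Elementwise product with the kernel and sum: 7·-2.

-14 -6 -10 -10
-8 -8 -18 -2
-4 -2 -18 -6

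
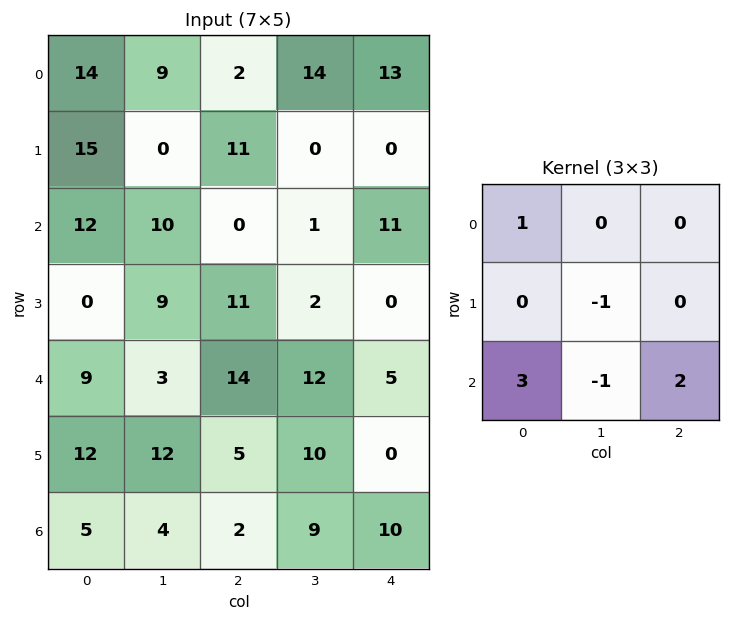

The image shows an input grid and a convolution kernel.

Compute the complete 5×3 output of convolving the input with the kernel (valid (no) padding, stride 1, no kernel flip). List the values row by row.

40 30 23
18 20 41
55 18 38
31 46 4
12 26 21

Output[0,0]: The receptive field on the input at this output position is [14 9 2 / 15 0 11 / 12 10 0]. Elementwise product with the kernel and sum: 14·1 + 0·-1 + 12·3 + 10·-1 + 0·2.
Output[0,1]: The receptive field on the input at this output position is [9 2 14 / 0 11 0 / 10 0 1]. Elementwise product with the kernel and sum: 9·1 + 11·-1 + 10·3 + 0·-1 + 1·2.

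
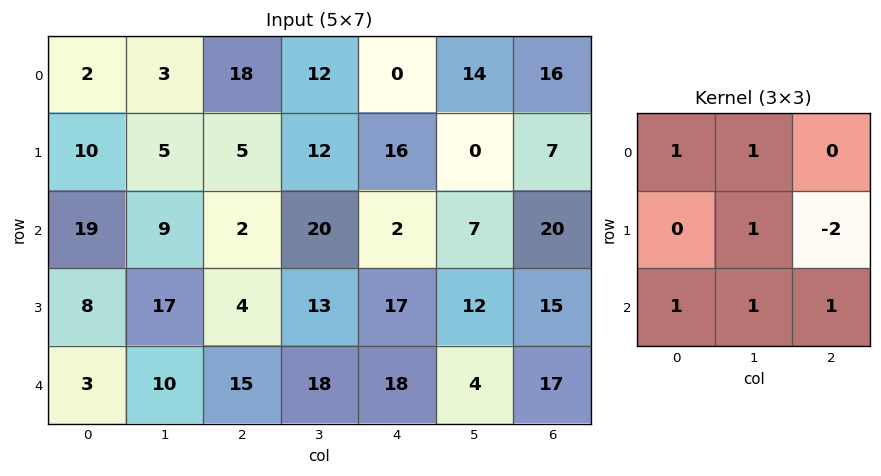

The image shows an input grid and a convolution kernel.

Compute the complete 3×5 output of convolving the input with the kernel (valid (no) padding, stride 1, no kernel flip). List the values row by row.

30 33 34 57 29
49 6 67 58 27
65 32 52 55 30

Output[0,0]: The receptive field on the input at this output position is [2 3 18 / 10 5 5 / 19 9 2]. Elementwise product with the kernel and sum: 2·1 + 3·1 + 5·1 + 5·-2 + 19·1 + 9·1 + 2·1.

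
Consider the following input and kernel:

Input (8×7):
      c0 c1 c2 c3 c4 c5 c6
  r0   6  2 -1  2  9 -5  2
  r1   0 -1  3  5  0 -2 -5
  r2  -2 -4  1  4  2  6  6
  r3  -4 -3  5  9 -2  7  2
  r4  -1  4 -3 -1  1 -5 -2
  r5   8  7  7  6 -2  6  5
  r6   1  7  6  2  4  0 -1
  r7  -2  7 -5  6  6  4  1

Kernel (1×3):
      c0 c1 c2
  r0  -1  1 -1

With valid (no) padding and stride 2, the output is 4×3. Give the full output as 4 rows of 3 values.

-3 -6 -16
-3 1 -2
8 1 -4
0 -8 -3

Output[0,0]: The receptive field on the input at this output position is [6 2 -1]. Elementwise product with the kernel and sum: 6·-1 + 2·1 + -1·-1.
Output[0,1]: The receptive field on the input at this output position is [-1 2 9]. Elementwise product with the kernel and sum: -1·-1 + 2·1 + 9·-1.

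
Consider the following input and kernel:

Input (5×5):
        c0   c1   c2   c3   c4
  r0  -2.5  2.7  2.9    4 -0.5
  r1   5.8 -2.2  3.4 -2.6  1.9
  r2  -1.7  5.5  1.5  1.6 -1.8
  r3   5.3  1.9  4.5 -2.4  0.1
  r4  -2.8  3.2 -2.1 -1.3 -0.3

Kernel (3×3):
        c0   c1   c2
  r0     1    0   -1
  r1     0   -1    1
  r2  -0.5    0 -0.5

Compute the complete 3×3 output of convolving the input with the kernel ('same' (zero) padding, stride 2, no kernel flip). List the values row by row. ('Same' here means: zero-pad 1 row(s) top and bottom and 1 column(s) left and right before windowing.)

6.3 3.5 1.8
8.45 0.75 0.4
4.1 5.1 -2.1

Output[0,0]: The receptive field on the zero-padded input at this output position is [0 0 0 / 0 -2.5 2.7 / 0 5.8 -2.2]. Elementwise product with the kernel and sum: 0·1 + 0·-1 + -2.5·-1 + 2.7·1 + 0·-0.5 + -2.2·-0.5.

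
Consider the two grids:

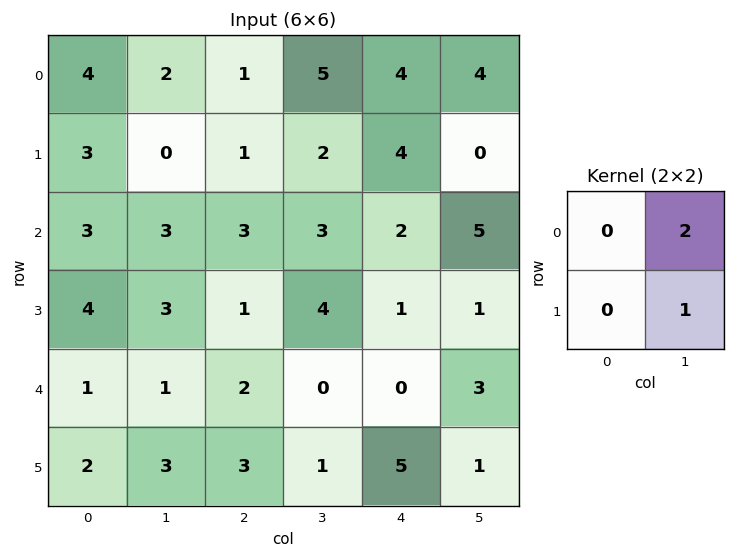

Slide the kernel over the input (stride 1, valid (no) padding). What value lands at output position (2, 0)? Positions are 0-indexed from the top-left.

The receptive field on the input at this output position is [3 3 / 4 3]. Elementwise product with the kernel and sum: 3·2 + 3·1.

9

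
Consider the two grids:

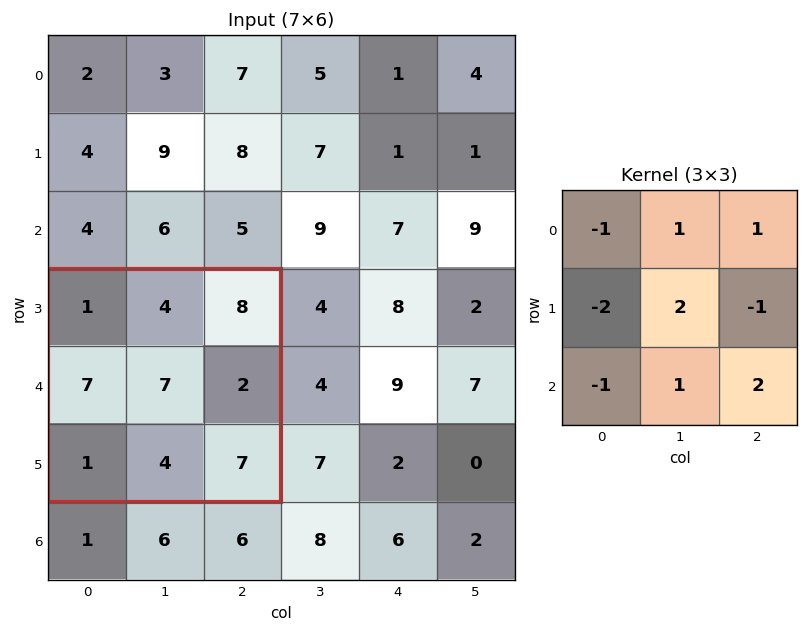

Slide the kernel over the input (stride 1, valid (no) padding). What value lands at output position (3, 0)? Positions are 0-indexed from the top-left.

26

The receptive field on the input at this output position is [1 4 8 / 7 7 2 / 1 4 7]. Elementwise product with the kernel and sum: 1·-1 + 4·1 + 8·1 + 7·-2 + 7·2 + 2·-1 + 1·-1 + 4·1 + 7·2.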